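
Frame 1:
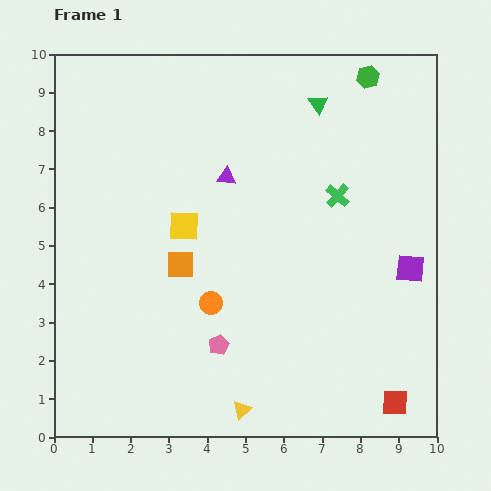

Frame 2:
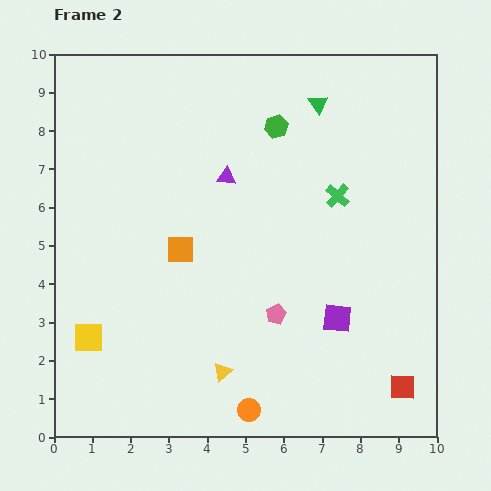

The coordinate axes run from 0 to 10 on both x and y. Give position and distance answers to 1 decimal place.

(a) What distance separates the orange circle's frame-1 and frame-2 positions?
3.0

The orange circle moved from (4.1, 3.5) to (5.1, 0.7), a distance of √(1.0² + 2.8²) ≈ 3.0.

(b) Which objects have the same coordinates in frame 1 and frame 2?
the green triangle, the purple triangle, the green cross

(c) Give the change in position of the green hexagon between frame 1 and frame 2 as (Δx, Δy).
(-2.4, -1.3)

The green hexagon was at (8.2, 9.4) in frame 1 and (5.8, 8.1) in frame 2.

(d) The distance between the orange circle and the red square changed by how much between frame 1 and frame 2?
-1.5

Distance in frame 1: 5.5. Distance in frame 2: 4.0.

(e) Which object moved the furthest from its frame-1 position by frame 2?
the yellow square

(moved 3.8; next 3.0)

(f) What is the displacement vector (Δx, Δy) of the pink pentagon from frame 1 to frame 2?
(1.5, 0.8)

The pink pentagon was at (4.3, 2.4) in frame 1 and (5.8, 3.2) in frame 2.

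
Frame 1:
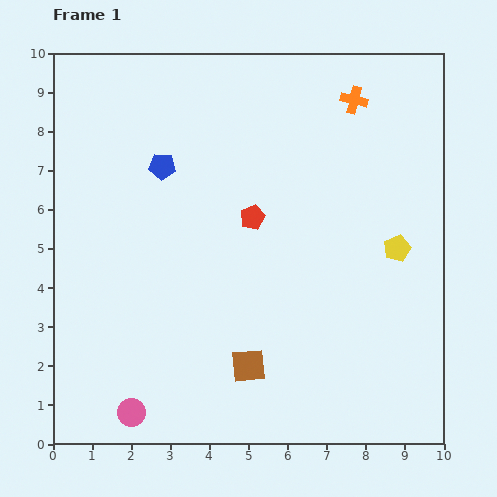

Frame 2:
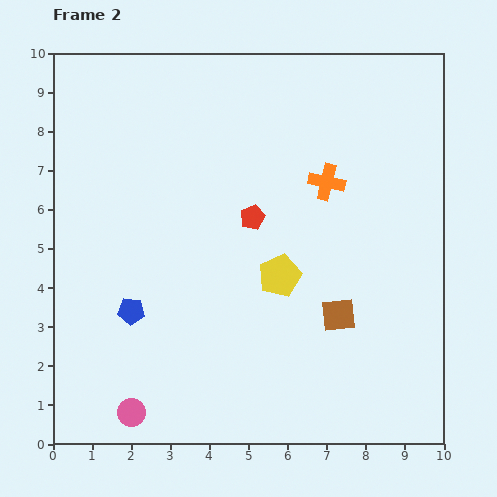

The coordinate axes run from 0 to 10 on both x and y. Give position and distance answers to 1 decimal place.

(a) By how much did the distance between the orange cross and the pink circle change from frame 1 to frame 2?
-2.1

Distance in frame 1: 9.8. Distance in frame 2: 7.7.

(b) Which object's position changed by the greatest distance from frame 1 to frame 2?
the blue pentagon

(moved 3.8; next 3.1)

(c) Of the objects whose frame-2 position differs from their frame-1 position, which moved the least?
the orange cross

(moved 2.2)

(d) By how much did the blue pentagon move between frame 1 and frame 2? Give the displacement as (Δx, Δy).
(-0.8, -3.7)

The blue pentagon was at (2.8, 7.1) in frame 1 and (2.0, 3.4) in frame 2.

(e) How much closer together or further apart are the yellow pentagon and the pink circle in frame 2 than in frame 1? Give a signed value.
-2.8

Distance in frame 1: 8.0. Distance in frame 2: 5.2.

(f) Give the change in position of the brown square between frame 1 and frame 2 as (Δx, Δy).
(2.3, 1.3)

The brown square was at (5.0, 2.0) in frame 1 and (7.3, 3.3) in frame 2.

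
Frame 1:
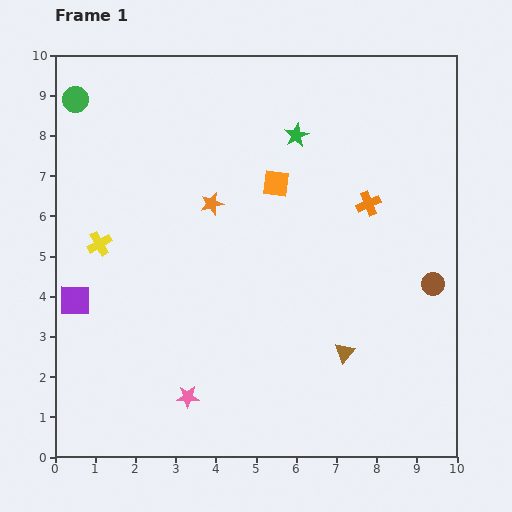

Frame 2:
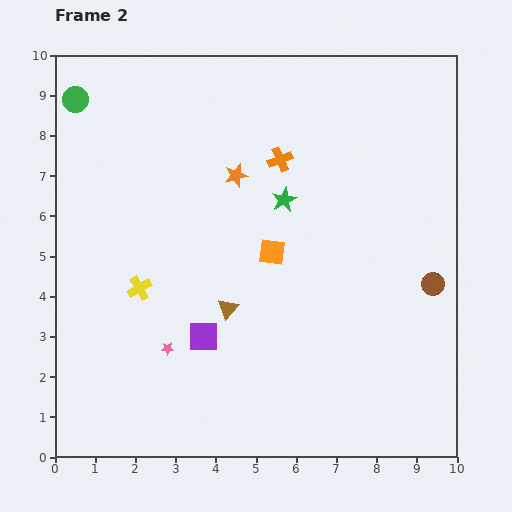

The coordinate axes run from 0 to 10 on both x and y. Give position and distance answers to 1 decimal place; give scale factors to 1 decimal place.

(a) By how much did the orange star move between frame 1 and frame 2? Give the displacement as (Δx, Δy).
(0.6, 0.7)

The orange star was at (3.9, 6.3) in frame 1 and (4.5, 7.0) in frame 2.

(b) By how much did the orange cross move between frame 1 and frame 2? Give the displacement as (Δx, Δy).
(-2.2, 1.1)

The orange cross was at (7.8, 6.3) in frame 1 and (5.6, 7.4) in frame 2.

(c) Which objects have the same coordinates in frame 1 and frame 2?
the brown circle, the green circle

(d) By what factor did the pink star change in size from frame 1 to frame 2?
0.6×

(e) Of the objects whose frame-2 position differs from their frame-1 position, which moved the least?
the orange star

(moved 0.9)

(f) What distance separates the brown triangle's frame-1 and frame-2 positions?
3.1

The brown triangle moved from (7.2, 2.6) to (4.3, 3.7), a distance of √(2.9² + 1.1²) ≈ 3.1.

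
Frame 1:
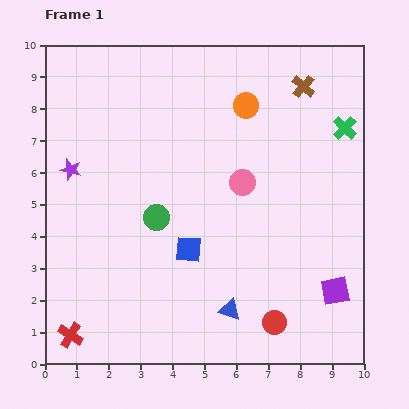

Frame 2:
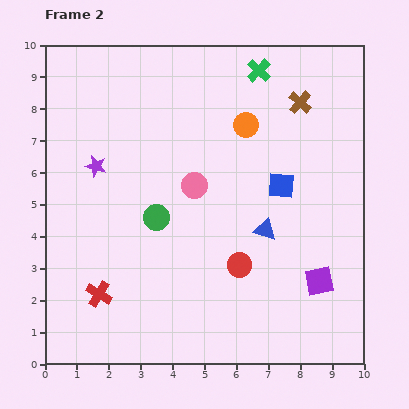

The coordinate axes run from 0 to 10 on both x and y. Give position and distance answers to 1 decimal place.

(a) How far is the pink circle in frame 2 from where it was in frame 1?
1.5

The pink circle moved from (6.2, 5.7) to (4.7, 5.6), a distance of √(1.5² + 0.1²) ≈ 1.5.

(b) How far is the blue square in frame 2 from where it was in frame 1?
3.5

The blue square moved from (4.5, 3.6) to (7.4, 5.6), a distance of √(2.9² + 2.0²) ≈ 3.5.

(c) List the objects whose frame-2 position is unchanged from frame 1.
the green circle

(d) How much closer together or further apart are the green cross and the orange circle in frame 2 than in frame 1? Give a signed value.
-1.5

Distance in frame 1: 3.2. Distance in frame 2: 1.7.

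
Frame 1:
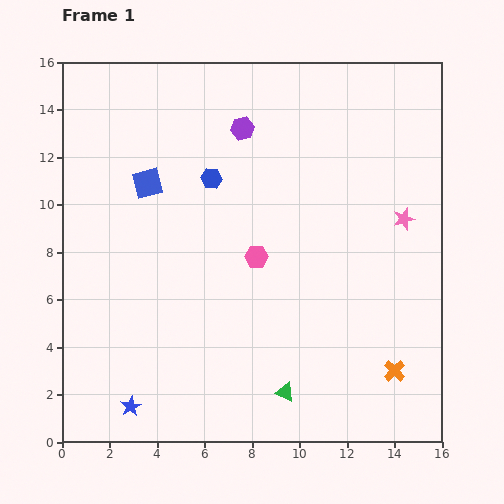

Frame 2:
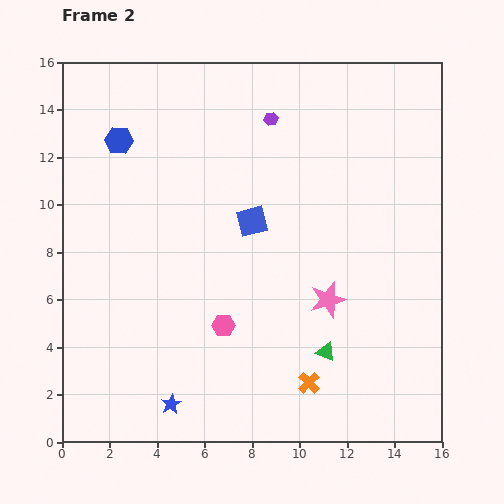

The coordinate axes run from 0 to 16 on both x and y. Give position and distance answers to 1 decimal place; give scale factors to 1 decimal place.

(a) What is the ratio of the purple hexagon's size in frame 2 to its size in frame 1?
0.6×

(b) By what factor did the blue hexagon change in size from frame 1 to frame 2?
1.3×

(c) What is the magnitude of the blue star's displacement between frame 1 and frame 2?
1.7

The blue star moved from (2.9, 1.5) to (4.6, 1.6), a distance of √(1.7² + 0.1²) ≈ 1.7.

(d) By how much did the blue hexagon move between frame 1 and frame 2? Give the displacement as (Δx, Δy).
(-3.9, 1.6)

The blue hexagon was at (6.3, 11.1) in frame 1 and (2.4, 12.7) in frame 2.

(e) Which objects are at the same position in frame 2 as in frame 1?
none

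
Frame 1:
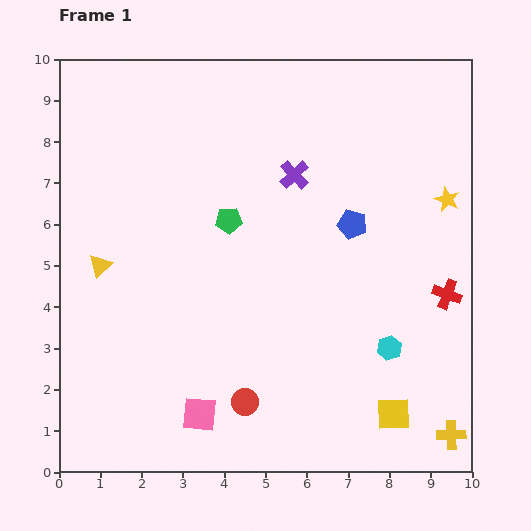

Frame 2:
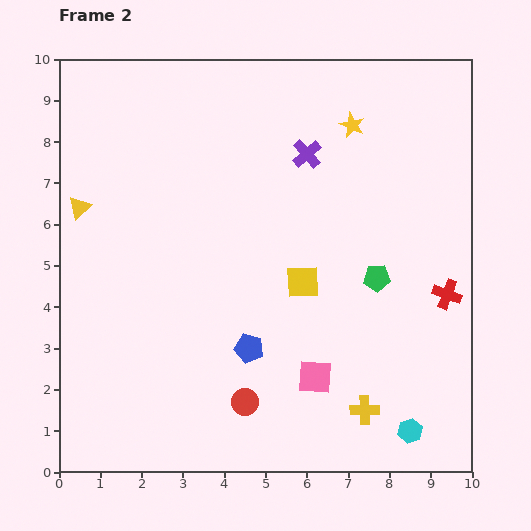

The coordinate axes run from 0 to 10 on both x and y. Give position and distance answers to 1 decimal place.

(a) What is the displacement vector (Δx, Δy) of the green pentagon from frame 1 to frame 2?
(3.6, -1.4)

The green pentagon was at (4.1, 6.1) in frame 1 and (7.7, 4.7) in frame 2.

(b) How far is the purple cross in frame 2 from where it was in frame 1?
0.6

The purple cross moved from (5.7, 7.2) to (6.0, 7.7), a distance of √(0.3² + 0.5²) ≈ 0.6.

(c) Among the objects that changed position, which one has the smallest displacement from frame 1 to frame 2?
the purple cross

(moved 0.6)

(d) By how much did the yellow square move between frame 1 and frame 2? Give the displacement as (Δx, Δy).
(-2.2, 3.2)

The yellow square was at (8.1, 1.4) in frame 1 and (5.9, 4.6) in frame 2.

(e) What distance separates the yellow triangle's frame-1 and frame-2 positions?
1.5

The yellow triangle moved from (1.0, 5.0) to (0.5, 6.4), a distance of √(0.5² + 1.4²) ≈ 1.5.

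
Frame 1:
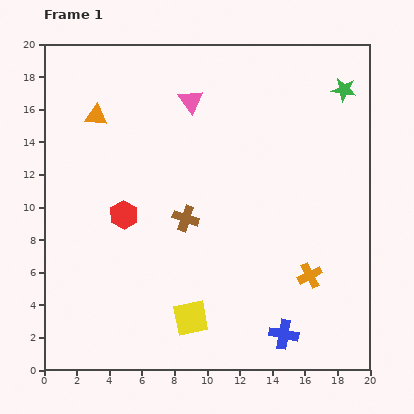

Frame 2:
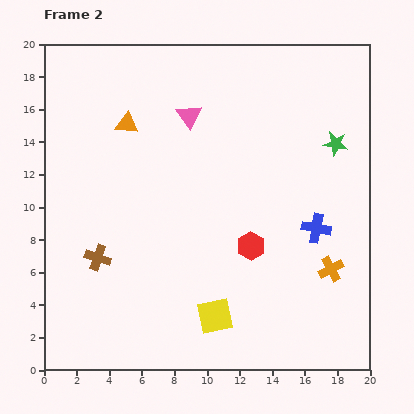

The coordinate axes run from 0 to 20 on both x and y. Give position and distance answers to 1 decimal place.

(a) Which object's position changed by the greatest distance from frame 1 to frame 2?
the red hexagon

(moved 8.0; next 6.8)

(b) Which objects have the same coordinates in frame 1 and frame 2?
none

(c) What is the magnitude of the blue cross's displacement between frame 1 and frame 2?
6.8

The blue cross moved from (14.7, 2.2) to (16.7, 8.7), a distance of √(2.0² + 6.5²) ≈ 6.8.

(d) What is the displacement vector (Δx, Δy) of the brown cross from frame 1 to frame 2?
(-5.4, -2.4)

The brown cross was at (8.7, 9.3) in frame 1 and (3.3, 6.9) in frame 2.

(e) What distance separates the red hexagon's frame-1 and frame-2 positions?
8.0

The red hexagon moved from (4.9, 9.5) to (12.7, 7.6), a distance of √(7.8² + 1.9²) ≈ 8.0.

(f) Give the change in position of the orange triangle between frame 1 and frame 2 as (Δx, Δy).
(1.9, -0.5)

The orange triangle was at (3.2, 15.6) in frame 1 and (5.1, 15.1) in frame 2.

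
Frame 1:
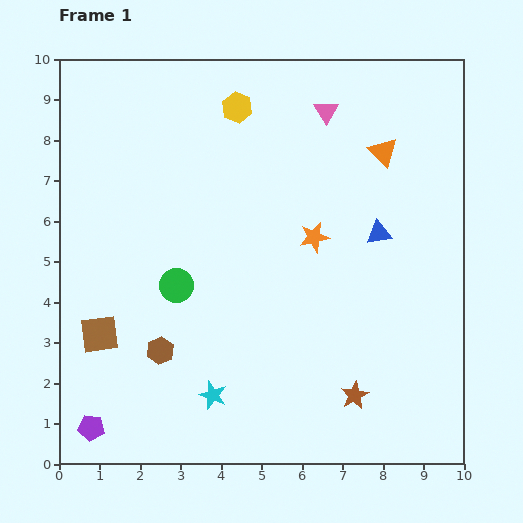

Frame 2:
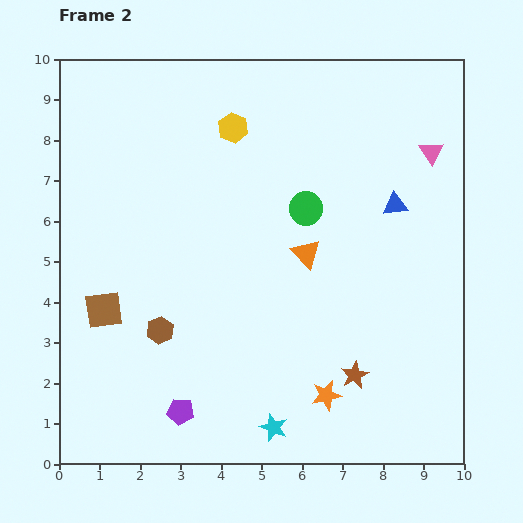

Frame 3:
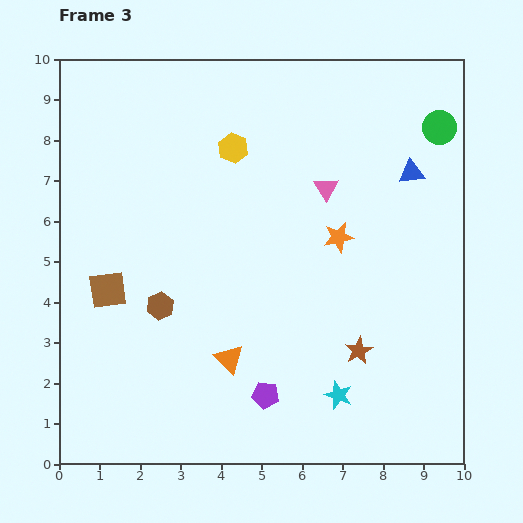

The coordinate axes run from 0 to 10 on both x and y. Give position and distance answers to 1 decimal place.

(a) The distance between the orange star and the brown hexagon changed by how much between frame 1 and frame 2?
-0.3

Distance in frame 1: 4.7. Distance in frame 2: 4.4.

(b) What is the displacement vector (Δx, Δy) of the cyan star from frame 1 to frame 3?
(3.1, 0.0)

The cyan star was at (3.8, 1.7) in frame 1 and (6.9, 1.7) in frame 3.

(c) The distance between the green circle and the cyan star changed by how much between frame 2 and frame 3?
+1.6

Distance in frame 2: 5.5. Distance in frame 3: 7.1.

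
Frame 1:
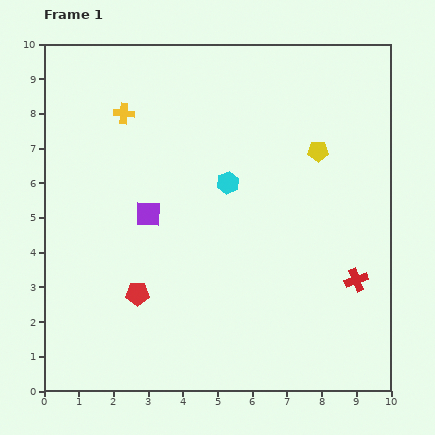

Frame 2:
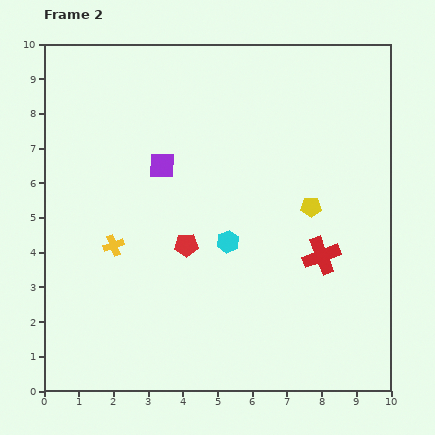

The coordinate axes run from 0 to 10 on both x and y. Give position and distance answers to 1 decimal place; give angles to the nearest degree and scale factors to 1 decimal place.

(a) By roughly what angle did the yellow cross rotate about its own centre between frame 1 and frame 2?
25° counter-clockwise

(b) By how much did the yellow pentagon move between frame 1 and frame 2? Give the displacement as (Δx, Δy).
(-0.2, -1.6)

The yellow pentagon was at (7.9, 6.9) in frame 1 and (7.7, 5.3) in frame 2.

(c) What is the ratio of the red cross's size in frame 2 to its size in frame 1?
1.6×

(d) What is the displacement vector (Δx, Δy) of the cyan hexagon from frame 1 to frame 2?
(0.0, -1.7)

The cyan hexagon was at (5.3, 6.0) in frame 1 and (5.3, 4.3) in frame 2.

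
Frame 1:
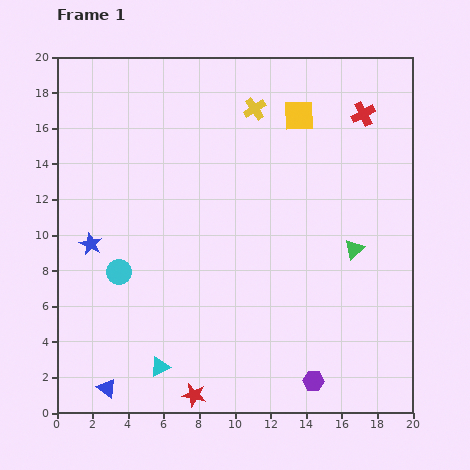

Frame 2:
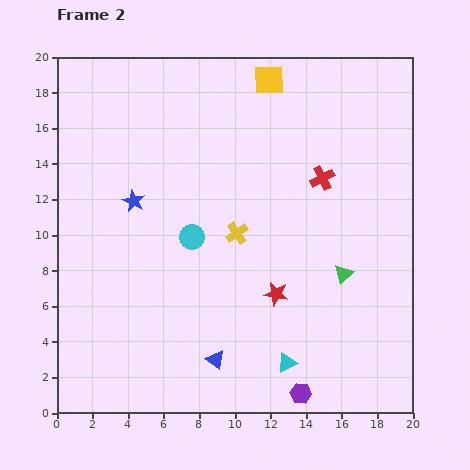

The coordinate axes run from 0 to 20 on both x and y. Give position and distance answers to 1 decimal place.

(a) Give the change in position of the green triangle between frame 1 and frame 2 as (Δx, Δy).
(-0.6, -1.4)

The green triangle was at (16.7, 9.2) in frame 1 and (16.1, 7.8) in frame 2.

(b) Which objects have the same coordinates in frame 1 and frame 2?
none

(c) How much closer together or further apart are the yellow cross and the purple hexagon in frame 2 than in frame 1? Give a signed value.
-6.0

Distance in frame 1: 15.7. Distance in frame 2: 9.7.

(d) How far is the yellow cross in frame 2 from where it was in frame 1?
7.1

The yellow cross moved from (11.1, 17.1) to (10.1, 10.1), a distance of √(1.0² + 7.0²) ≈ 7.1.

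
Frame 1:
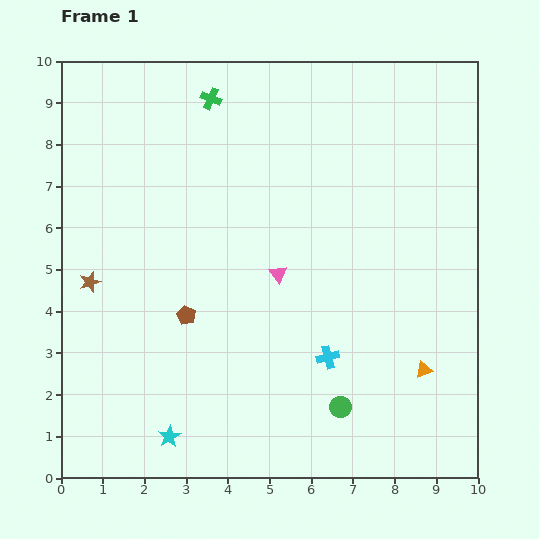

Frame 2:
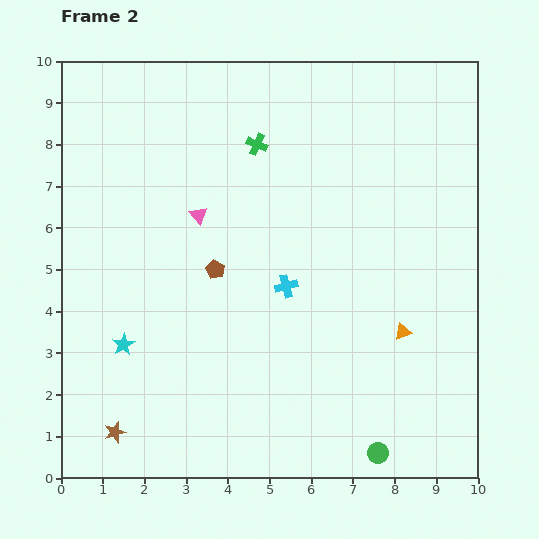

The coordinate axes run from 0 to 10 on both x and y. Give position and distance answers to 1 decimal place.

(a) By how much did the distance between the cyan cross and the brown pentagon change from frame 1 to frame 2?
-1.8

Distance in frame 1: 3.5. Distance in frame 2: 1.7.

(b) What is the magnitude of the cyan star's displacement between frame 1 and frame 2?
2.5

The cyan star moved from (2.6, 1.0) to (1.5, 3.2), a distance of √(1.1² + 2.2²) ≈ 2.5.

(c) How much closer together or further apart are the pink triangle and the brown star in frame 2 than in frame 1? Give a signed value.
+1.1

Distance in frame 1: 4.5. Distance in frame 2: 5.6.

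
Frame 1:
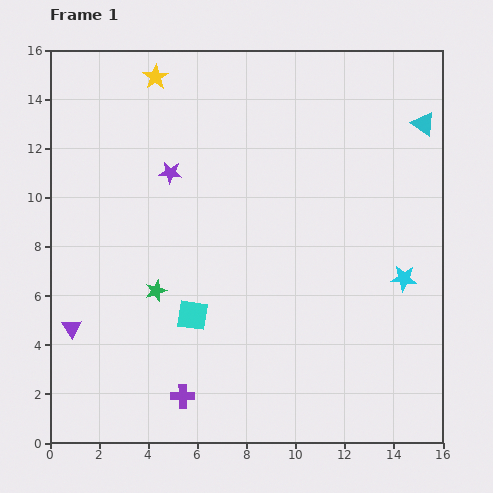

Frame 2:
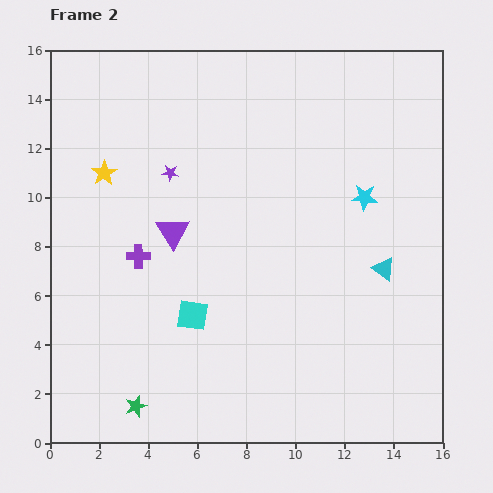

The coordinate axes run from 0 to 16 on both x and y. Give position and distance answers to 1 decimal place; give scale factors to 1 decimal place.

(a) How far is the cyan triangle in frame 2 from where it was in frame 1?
6.1

The cyan triangle moved from (15.2, 13.0) to (13.6, 7.1), a distance of √(1.6² + 5.9²) ≈ 6.1.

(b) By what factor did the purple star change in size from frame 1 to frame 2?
0.7×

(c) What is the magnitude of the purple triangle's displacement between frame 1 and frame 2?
5.7

The purple triangle moved from (0.9, 4.7) to (5.0, 8.6), a distance of √(4.1² + 3.9²) ≈ 5.7.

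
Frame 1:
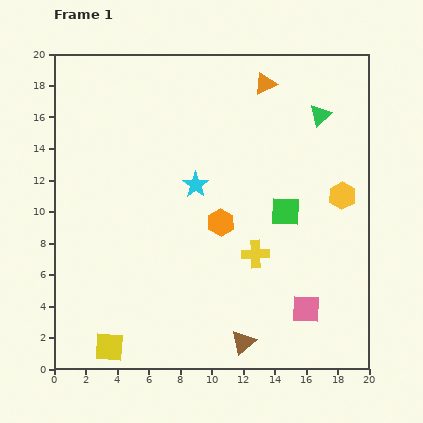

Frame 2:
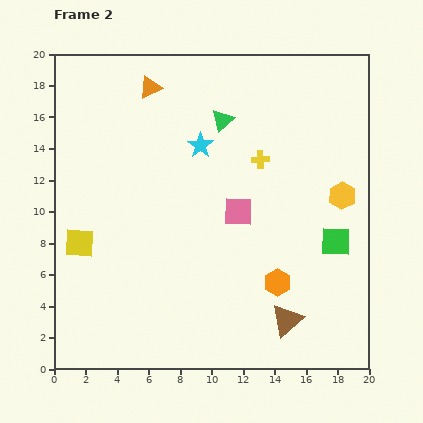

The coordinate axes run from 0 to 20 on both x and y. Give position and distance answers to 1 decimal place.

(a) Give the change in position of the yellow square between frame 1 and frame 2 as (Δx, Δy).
(-1.9, 6.6)

The yellow square was at (3.5, 1.4) in frame 1 and (1.6, 8.0) in frame 2.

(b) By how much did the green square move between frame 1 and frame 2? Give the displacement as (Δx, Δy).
(3.2, -1.9)

The green square was at (14.7, 10.0) in frame 1 and (17.9, 8.1) in frame 2.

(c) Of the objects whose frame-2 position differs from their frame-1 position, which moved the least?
the cyan star

(moved 2.5)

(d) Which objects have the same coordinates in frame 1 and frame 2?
the yellow hexagon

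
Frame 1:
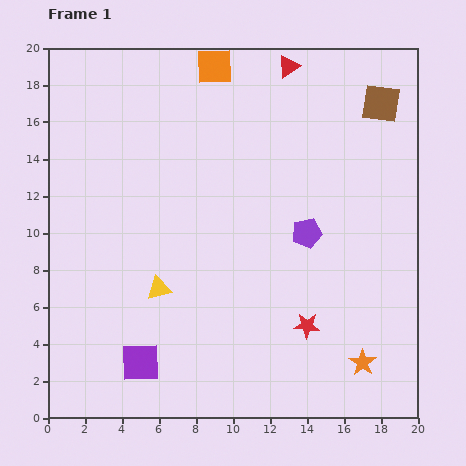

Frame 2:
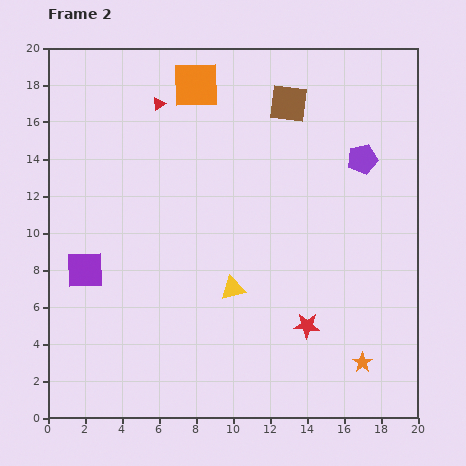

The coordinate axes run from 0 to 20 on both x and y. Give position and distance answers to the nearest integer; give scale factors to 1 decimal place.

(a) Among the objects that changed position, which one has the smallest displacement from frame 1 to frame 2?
the orange square

(moved 1)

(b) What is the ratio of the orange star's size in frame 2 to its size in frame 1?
0.8×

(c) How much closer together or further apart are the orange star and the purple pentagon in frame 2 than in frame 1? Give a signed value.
+3

Distance in frame 1: 8. Distance in frame 2: 11.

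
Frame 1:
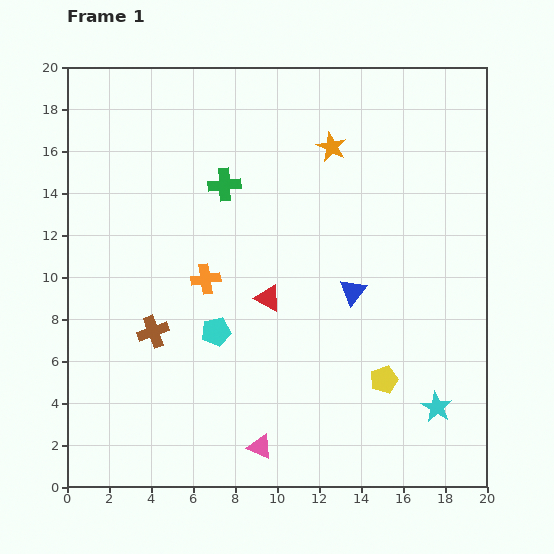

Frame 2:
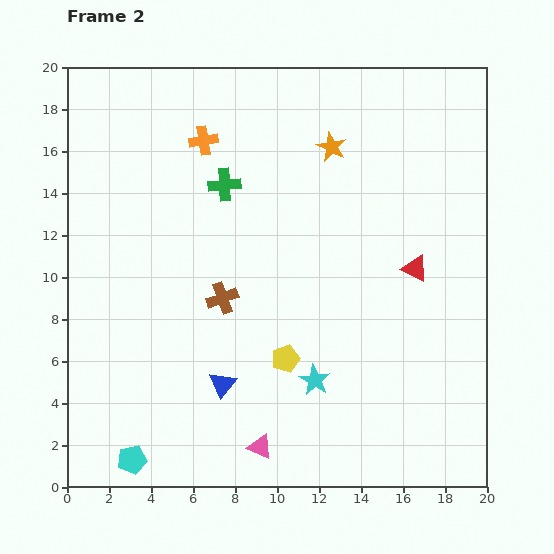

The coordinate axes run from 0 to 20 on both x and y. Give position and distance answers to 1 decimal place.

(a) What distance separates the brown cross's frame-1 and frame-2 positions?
3.7

The brown cross moved from (4.1, 7.4) to (7.4, 9.0), a distance of √(3.3² + 1.6²) ≈ 3.7.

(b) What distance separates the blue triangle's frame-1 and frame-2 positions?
7.6

The blue triangle moved from (13.6, 9.3) to (7.4, 4.9), a distance of √(6.2² + 4.4²) ≈ 7.6.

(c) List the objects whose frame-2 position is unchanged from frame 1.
the orange star, the pink triangle, the green cross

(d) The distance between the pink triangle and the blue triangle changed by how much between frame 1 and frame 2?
-5.1

Distance in frame 1: 8.6. Distance in frame 2: 3.5.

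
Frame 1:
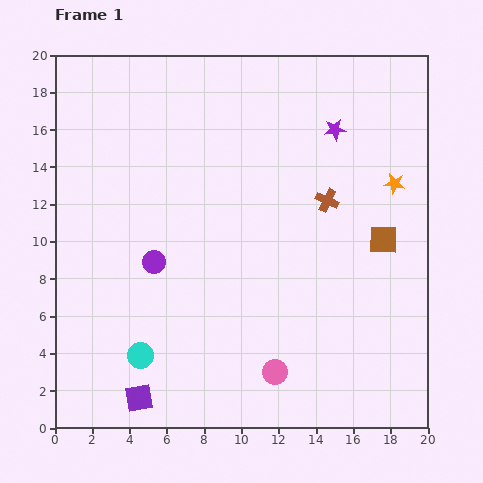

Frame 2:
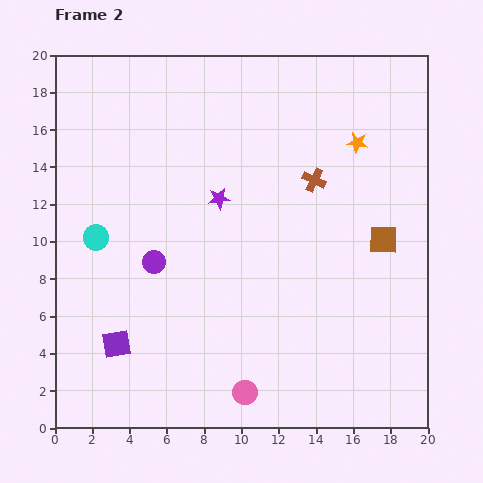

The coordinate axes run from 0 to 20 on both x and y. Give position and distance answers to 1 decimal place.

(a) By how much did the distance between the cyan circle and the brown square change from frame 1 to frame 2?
+1.0

Distance in frame 1: 14.4. Distance in frame 2: 15.4.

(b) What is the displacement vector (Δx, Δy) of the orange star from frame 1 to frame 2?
(-2.0, 2.2)

The orange star was at (18.2, 13.1) in frame 1 and (16.2, 15.3) in frame 2.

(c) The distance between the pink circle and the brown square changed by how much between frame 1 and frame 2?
+1.8

Distance in frame 1: 9.2. Distance in frame 2: 11.0.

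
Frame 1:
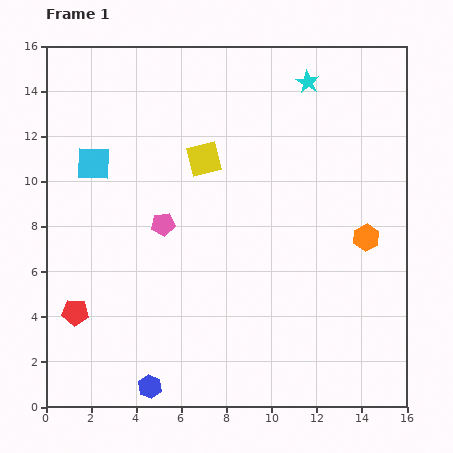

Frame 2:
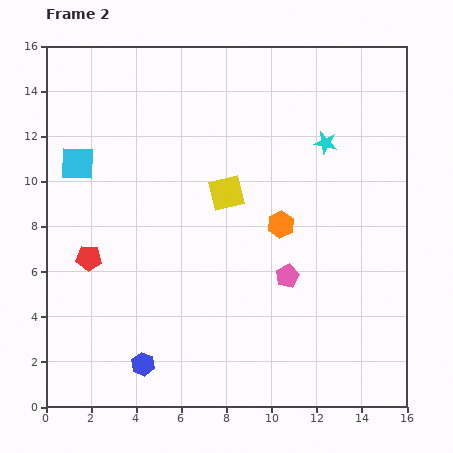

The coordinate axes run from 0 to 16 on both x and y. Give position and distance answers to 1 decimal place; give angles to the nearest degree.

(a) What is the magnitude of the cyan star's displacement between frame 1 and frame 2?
2.8

The cyan star moved from (11.6, 14.4) to (12.4, 11.7), a distance of √(0.8² + 2.7²) ≈ 2.8.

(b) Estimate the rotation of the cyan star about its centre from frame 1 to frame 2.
16° counter-clockwise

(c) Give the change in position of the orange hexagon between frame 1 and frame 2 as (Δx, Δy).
(-3.8, 0.6)

The orange hexagon was at (14.2, 7.5) in frame 1 and (10.4, 8.1) in frame 2.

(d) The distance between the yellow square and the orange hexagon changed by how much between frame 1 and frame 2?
-5.2

Distance in frame 1: 8.0. Distance in frame 2: 2.8.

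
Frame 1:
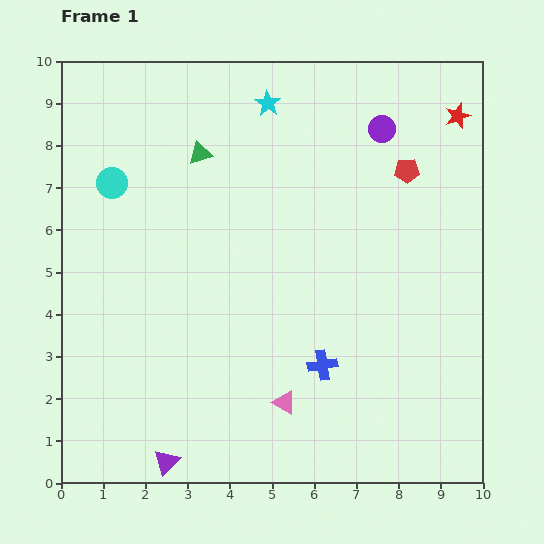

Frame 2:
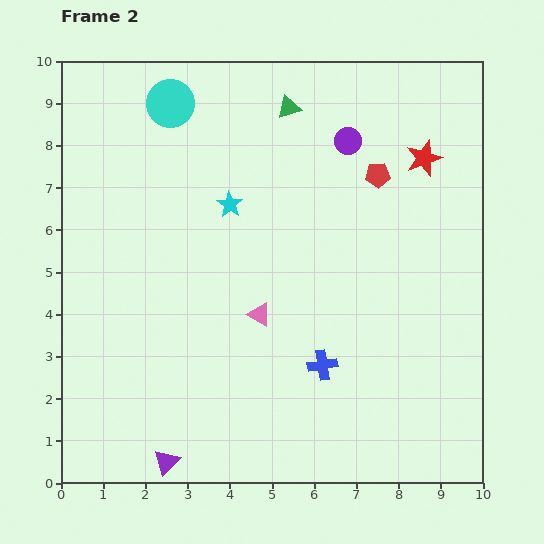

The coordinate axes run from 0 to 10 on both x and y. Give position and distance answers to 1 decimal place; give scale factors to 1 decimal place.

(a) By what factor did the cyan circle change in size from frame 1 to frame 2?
1.6×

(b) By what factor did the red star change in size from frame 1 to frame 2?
1.4×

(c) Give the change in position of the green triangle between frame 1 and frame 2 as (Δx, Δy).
(2.1, 1.1)

The green triangle was at (3.3, 7.8) in frame 1 and (5.4, 8.9) in frame 2.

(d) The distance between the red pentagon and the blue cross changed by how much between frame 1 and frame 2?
-0.3

Distance in frame 1: 5.0. Distance in frame 2: 4.7.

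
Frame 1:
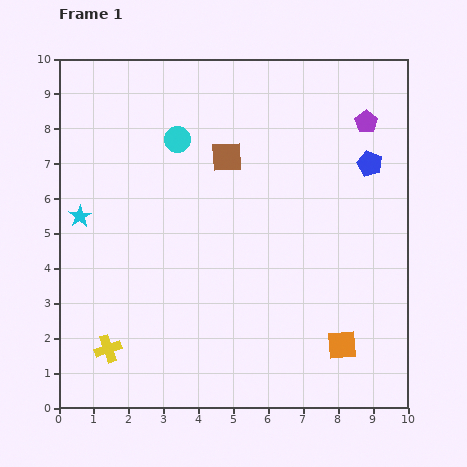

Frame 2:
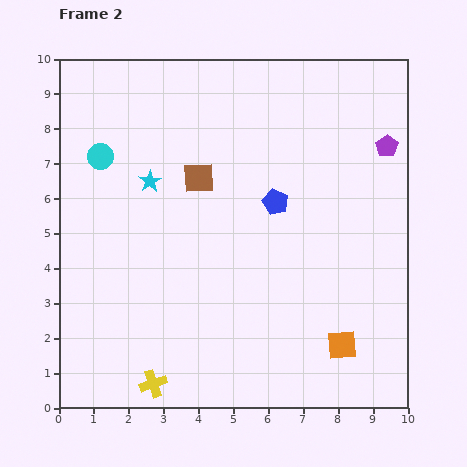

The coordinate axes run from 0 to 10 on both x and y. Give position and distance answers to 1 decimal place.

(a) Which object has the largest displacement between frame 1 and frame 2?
the blue pentagon

(moved 2.9; next 2.3)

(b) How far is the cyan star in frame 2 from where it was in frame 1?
2.2

The cyan star moved from (0.6, 5.5) to (2.6, 6.5), a distance of √(2.0² + 1.0²) ≈ 2.2.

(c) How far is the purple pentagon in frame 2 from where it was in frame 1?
0.9

The purple pentagon moved from (8.8, 8.2) to (9.4, 7.5), a distance of √(0.6² + 0.7²) ≈ 0.9.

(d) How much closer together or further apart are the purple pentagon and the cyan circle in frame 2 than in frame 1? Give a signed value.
+2.8

Distance in frame 1: 5.4. Distance in frame 2: 8.2.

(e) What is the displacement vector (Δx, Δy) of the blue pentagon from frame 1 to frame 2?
(-2.7, -1.1)

The blue pentagon was at (8.9, 7.0) in frame 1 and (6.2, 5.9) in frame 2.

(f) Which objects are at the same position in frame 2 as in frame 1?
the orange square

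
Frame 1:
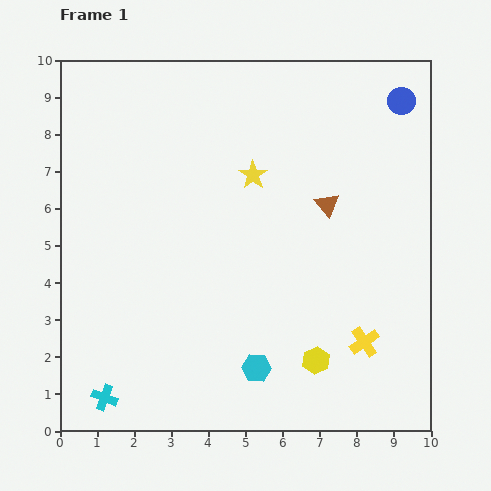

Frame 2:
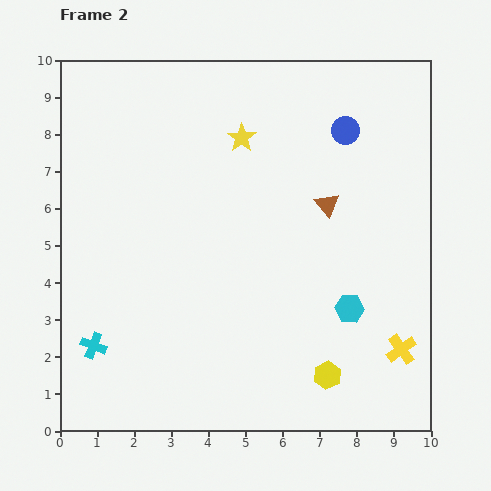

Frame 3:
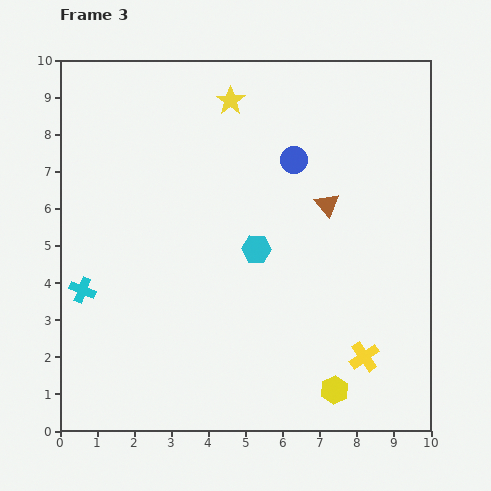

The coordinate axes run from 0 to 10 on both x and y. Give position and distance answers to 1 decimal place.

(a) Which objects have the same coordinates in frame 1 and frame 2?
the brown triangle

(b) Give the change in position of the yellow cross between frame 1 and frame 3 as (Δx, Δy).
(0.0, -0.4)

The yellow cross was at (8.2, 2.4) in frame 1 and (8.2, 2.0) in frame 3.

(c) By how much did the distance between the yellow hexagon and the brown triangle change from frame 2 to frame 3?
+0.4

Distance in frame 2: 4.6. Distance in frame 3: 5.0.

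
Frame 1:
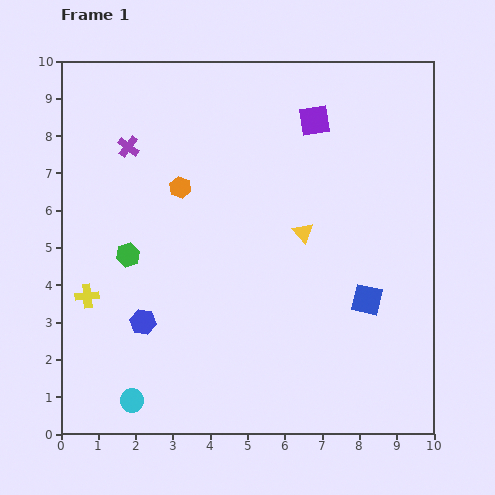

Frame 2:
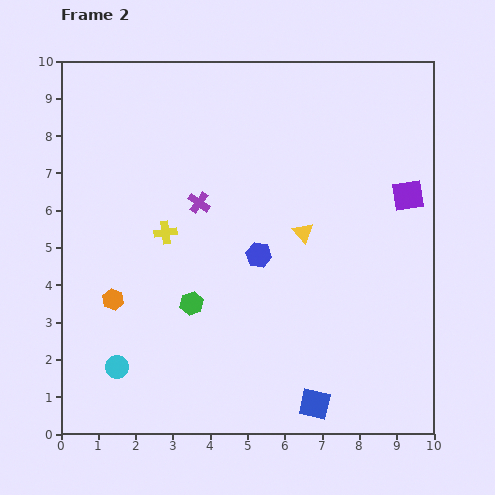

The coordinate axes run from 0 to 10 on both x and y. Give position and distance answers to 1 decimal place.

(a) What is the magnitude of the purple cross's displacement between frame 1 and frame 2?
2.4

The purple cross moved from (1.8, 7.7) to (3.7, 6.2), a distance of √(1.9² + 1.5²) ≈ 2.4.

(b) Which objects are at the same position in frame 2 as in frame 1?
the yellow triangle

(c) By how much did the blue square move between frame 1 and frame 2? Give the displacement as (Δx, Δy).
(-1.4, -2.8)

The blue square was at (8.2, 3.6) in frame 1 and (6.8, 0.8) in frame 2.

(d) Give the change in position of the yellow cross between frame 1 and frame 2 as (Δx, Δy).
(2.1, 1.7)

The yellow cross was at (0.7, 3.7) in frame 1 and (2.8, 5.4) in frame 2.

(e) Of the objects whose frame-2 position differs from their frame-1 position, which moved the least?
the cyan circle

(moved 1.0)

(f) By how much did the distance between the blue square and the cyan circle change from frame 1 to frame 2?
-1.5

Distance in frame 1: 6.9. Distance in frame 2: 5.4.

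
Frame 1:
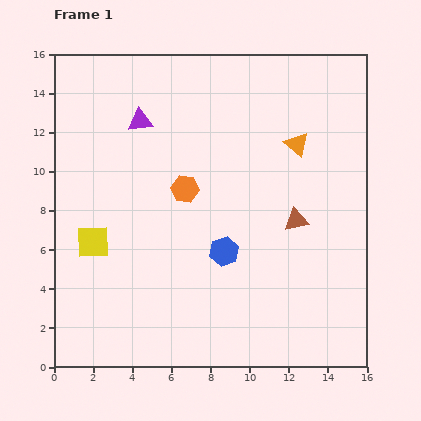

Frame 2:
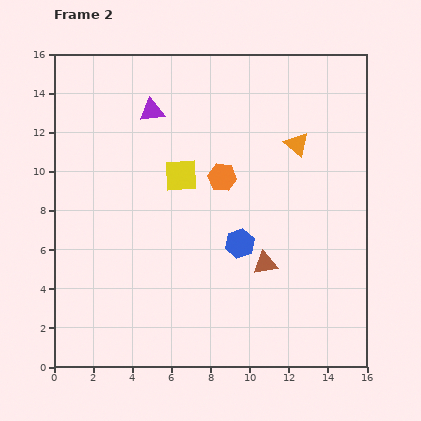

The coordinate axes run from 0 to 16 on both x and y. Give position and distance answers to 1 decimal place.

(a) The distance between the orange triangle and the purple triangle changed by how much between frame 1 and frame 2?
-0.5

Distance in frame 1: 8.1. Distance in frame 2: 7.6.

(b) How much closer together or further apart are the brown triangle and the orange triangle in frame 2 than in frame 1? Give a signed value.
+2.4

Distance in frame 1: 3.9. Distance in frame 2: 6.3.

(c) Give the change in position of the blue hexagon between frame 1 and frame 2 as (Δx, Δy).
(0.8, 0.4)

The blue hexagon was at (8.7, 5.9) in frame 1 and (9.5, 6.3) in frame 2.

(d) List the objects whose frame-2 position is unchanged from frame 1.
the orange triangle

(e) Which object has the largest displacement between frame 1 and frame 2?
the yellow square

(moved 5.6; next 2.7)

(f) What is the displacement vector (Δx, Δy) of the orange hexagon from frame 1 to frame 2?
(1.9, 0.6)

The orange hexagon was at (6.7, 9.1) in frame 1 and (8.6, 9.7) in frame 2.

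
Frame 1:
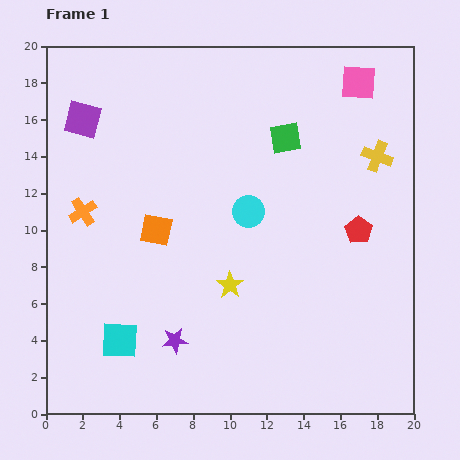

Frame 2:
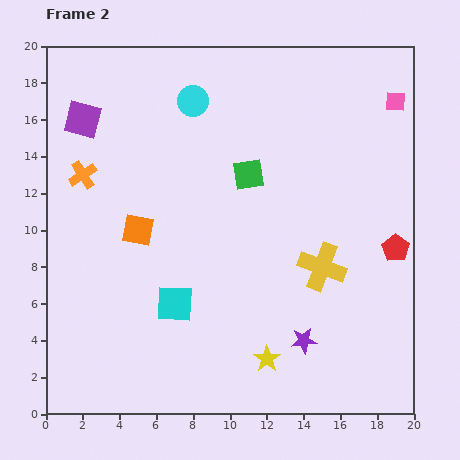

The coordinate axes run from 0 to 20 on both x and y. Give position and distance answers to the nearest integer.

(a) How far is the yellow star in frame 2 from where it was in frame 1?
4

The yellow star moved from (10, 7) to (12, 3), a distance of √(2² + 4²) ≈ 4.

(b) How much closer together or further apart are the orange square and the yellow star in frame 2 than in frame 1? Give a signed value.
+5

Distance in frame 1: 5. Distance in frame 2: 10.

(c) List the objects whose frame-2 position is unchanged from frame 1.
the purple square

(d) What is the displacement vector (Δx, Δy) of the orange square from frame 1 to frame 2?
(-1, 0)

The orange square was at (6, 10) in frame 1 and (5, 10) in frame 2.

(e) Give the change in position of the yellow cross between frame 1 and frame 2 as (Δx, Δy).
(-3, -6)

The yellow cross was at (18, 14) in frame 1 and (15, 8) in frame 2.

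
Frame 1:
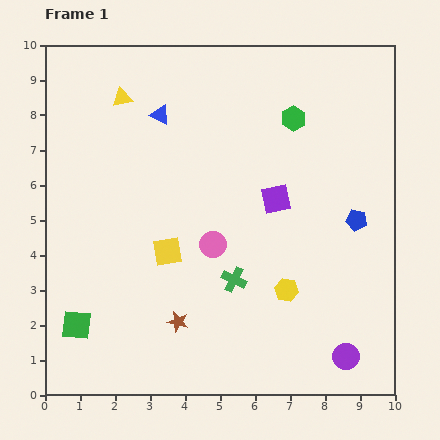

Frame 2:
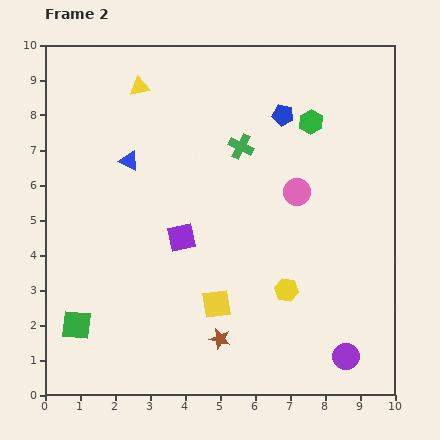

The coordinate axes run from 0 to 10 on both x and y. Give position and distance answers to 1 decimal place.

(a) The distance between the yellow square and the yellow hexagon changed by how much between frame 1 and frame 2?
-1.6

Distance in frame 1: 3.6. Distance in frame 2: 2.0.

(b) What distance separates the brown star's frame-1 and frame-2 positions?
1.3

The brown star moved from (3.8, 2.1) to (5.0, 1.6), a distance of √(1.2² + 0.5²) ≈ 1.3.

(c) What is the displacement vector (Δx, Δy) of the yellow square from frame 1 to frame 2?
(1.4, -1.5)

The yellow square was at (3.5, 4.1) in frame 1 and (4.9, 2.6) in frame 2.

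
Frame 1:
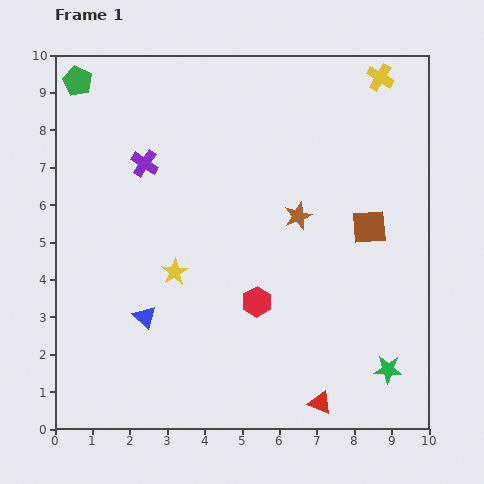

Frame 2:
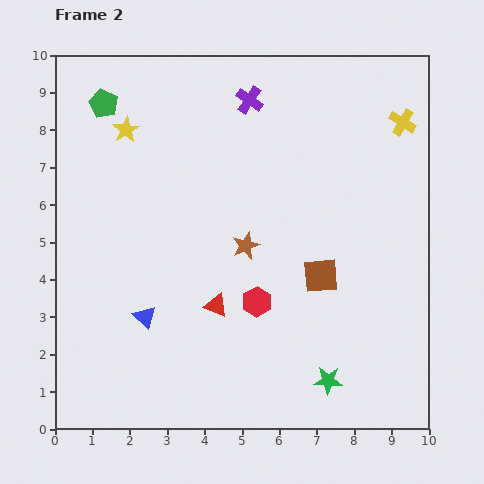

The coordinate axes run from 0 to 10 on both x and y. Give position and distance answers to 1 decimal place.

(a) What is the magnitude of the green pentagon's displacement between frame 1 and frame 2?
0.9

The green pentagon moved from (0.6, 9.3) to (1.3, 8.7), a distance of √(0.7² + 0.6²) ≈ 0.9.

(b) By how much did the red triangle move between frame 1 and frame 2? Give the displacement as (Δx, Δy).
(-2.8, 2.6)

The red triangle was at (7.1, 0.7) in frame 1 and (4.3, 3.3) in frame 2.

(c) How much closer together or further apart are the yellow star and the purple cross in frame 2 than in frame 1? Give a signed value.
+0.4

Distance in frame 1: 3.0. Distance in frame 2: 3.4.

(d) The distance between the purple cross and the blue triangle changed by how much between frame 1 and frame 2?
+2.3

Distance in frame 1: 4.1. Distance in frame 2: 6.4.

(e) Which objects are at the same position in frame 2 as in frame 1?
the blue triangle, the red hexagon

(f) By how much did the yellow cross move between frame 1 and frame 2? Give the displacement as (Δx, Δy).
(0.6, -1.2)

The yellow cross was at (8.7, 9.4) in frame 1 and (9.3, 8.2) in frame 2.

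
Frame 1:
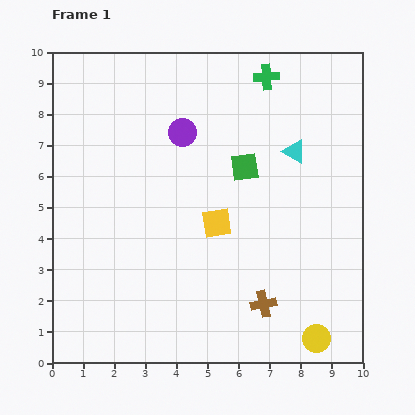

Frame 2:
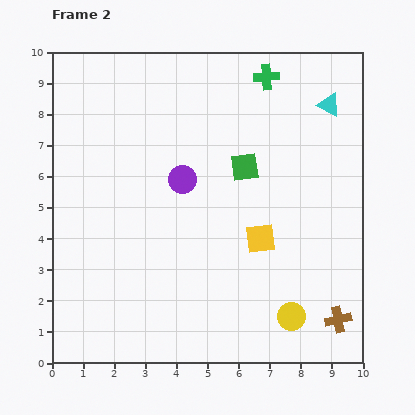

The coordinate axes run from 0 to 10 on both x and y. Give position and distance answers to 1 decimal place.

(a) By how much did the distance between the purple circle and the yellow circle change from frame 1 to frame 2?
-2.3

Distance in frame 1: 7.9. Distance in frame 2: 5.6.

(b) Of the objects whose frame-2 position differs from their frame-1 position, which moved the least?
the yellow circle

(moved 1.1)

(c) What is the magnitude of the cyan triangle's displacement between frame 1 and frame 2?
1.9

The cyan triangle moved from (7.8, 6.8) to (8.9, 8.3), a distance of √(1.1² + 1.5²) ≈ 1.9.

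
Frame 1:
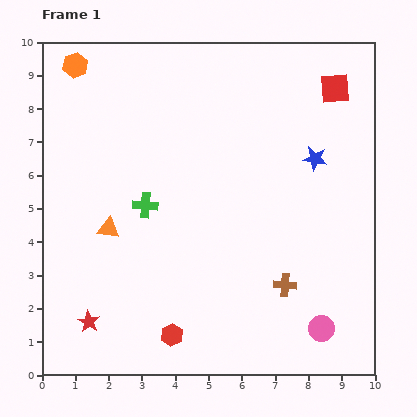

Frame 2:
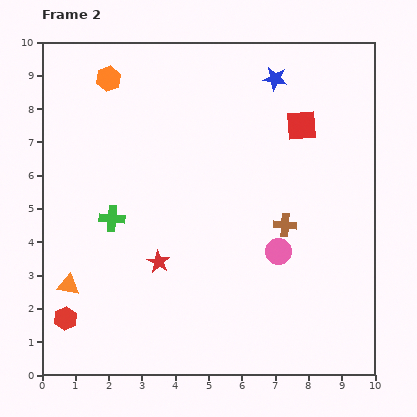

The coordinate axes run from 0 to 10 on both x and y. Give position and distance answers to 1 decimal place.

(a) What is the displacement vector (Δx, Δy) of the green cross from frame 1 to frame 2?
(-1.0, -0.4)

The green cross was at (3.1, 5.1) in frame 1 and (2.1, 4.7) in frame 2.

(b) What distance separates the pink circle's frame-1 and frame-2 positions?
2.6

The pink circle moved from (8.4, 1.4) to (7.1, 3.7), a distance of √(1.3² + 2.3²) ≈ 2.6.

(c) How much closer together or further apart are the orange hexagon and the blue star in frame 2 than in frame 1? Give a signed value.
-2.7

Distance in frame 1: 7.7. Distance in frame 2: 5.0.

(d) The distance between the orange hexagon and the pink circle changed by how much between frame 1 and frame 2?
-3.5

Distance in frame 1: 10.8. Distance in frame 2: 7.3.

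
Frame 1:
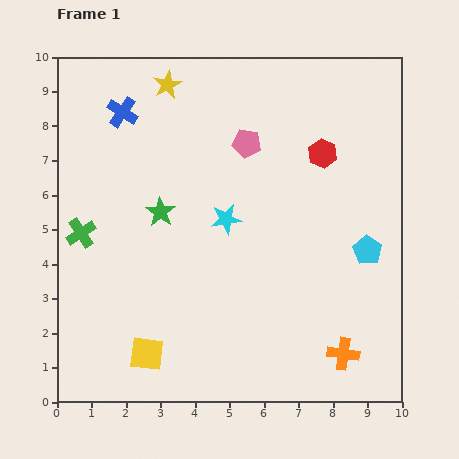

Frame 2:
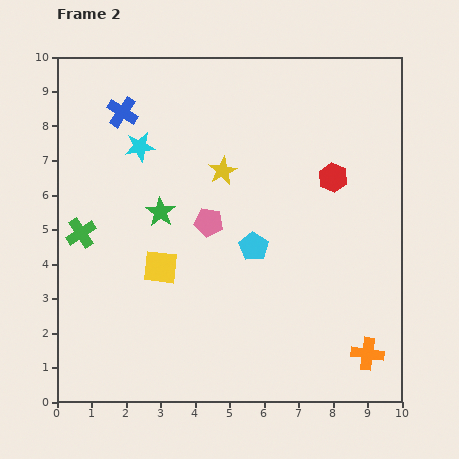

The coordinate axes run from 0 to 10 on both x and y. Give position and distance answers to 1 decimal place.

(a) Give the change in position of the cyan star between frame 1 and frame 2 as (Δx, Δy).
(-2.5, 2.1)

The cyan star was at (4.9, 5.3) in frame 1 and (2.4, 7.4) in frame 2.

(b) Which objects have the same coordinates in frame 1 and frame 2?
the green star, the green cross, the blue cross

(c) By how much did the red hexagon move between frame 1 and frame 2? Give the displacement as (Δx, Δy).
(0.3, -0.7)

The red hexagon was at (7.7, 7.2) in frame 1 and (8.0, 6.5) in frame 2.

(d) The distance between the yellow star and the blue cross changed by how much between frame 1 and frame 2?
+1.9

Distance in frame 1: 1.5. Distance in frame 2: 3.4.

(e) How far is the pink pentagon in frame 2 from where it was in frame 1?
2.5

The pink pentagon moved from (5.5, 7.5) to (4.4, 5.2), a distance of √(1.1² + 2.3²) ≈ 2.5.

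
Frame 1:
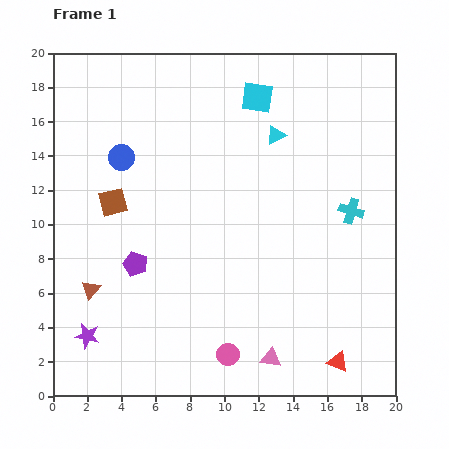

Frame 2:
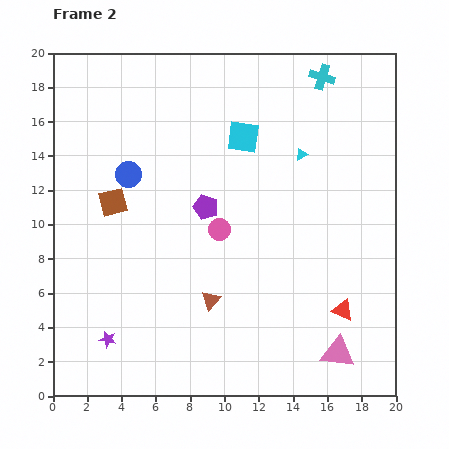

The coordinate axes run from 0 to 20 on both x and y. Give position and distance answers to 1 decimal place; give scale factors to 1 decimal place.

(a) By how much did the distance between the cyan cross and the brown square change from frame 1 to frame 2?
+0.3

Distance in frame 1: 13.9. Distance in frame 2: 14.2.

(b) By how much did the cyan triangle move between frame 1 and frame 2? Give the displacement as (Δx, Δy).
(1.5, -1.1)

The cyan triangle was at (13.0, 15.2) in frame 1 and (14.5, 14.1) in frame 2.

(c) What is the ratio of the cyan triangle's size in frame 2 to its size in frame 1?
0.6×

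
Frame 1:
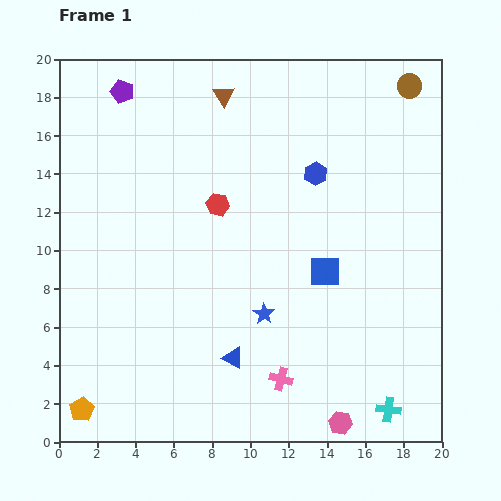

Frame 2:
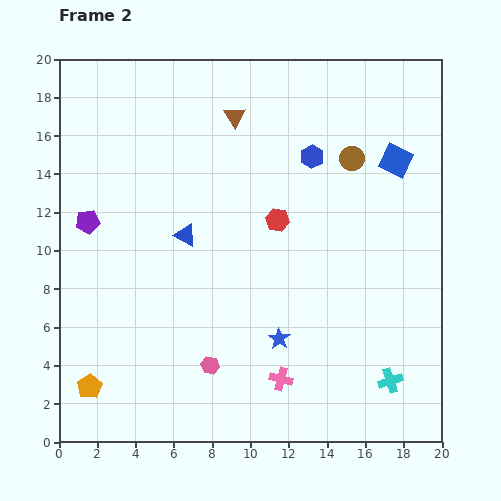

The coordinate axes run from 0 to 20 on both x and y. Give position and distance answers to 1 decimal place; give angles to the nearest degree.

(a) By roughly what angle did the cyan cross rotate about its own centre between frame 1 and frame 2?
26° counter-clockwise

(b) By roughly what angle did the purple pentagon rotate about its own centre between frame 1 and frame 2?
27° counter-clockwise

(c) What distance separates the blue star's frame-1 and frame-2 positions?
1.5

The blue star moved from (10.7, 6.7) to (11.5, 5.4), a distance of √(0.8² + 1.3²) ≈ 1.5.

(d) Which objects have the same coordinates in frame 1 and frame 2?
the pink cross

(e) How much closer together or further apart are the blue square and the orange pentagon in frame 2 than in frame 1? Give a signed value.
+5.3

Distance in frame 1: 14.6. Distance in frame 2: 19.9.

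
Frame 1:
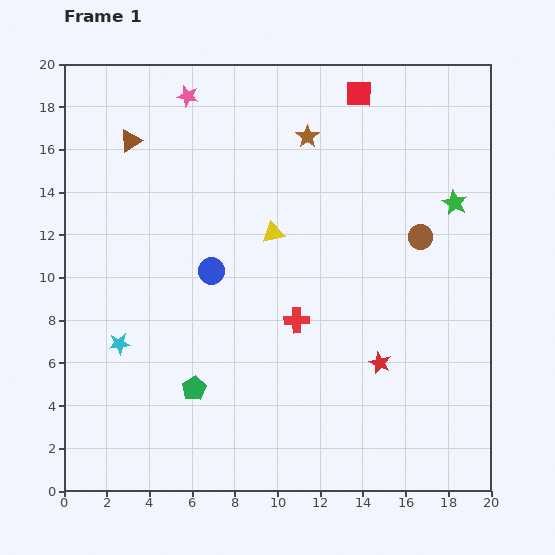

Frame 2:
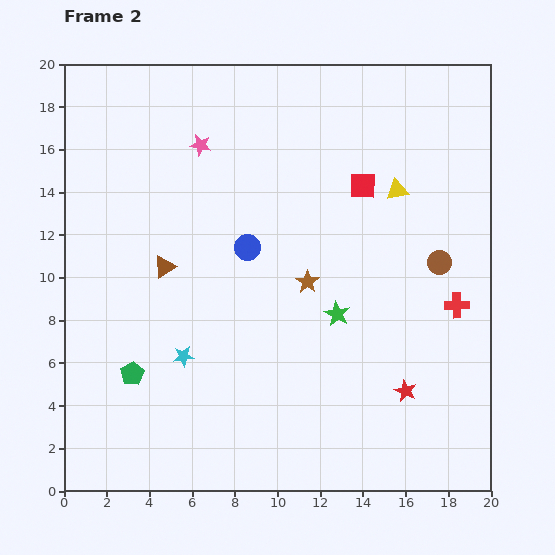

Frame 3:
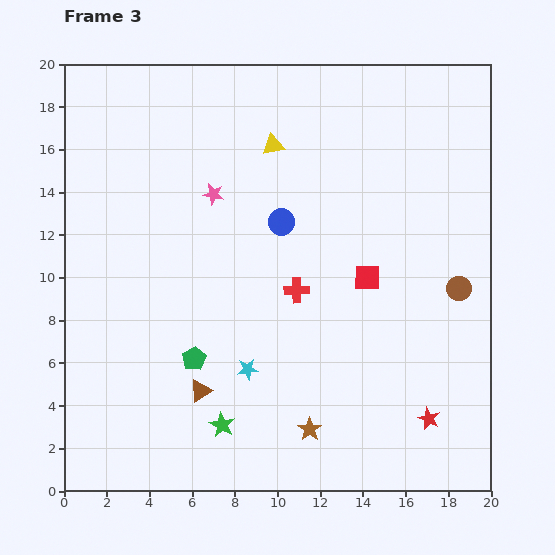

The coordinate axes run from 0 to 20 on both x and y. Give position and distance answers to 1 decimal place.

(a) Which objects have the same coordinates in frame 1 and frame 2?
none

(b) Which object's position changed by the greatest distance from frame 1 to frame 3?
the green star

(moved 15.1; next 13.7)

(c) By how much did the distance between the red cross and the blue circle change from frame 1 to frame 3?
-1.3

Distance in frame 1: 4.6. Distance in frame 3: 3.3.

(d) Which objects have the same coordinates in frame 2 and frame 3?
none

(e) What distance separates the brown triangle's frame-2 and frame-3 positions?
6.0

The brown triangle moved from (4.7, 10.5) to (6.4, 4.7), a distance of √(1.7² + 5.8²) ≈ 6.0.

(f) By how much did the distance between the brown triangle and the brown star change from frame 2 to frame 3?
-1.3

Distance in frame 2: 6.7. Distance in frame 3: 5.4.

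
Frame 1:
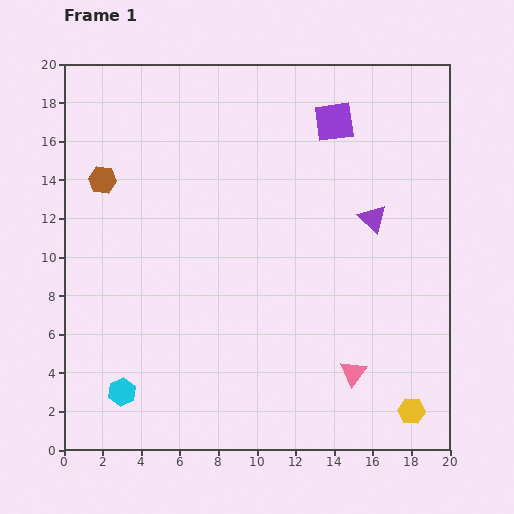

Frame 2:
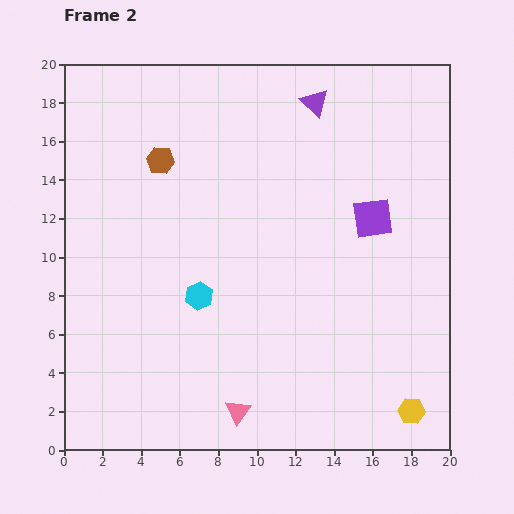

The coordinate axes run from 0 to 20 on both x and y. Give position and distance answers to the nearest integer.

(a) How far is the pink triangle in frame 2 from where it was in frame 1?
6

The pink triangle moved from (15, 4) to (9, 2), a distance of √(6² + 2²) ≈ 6.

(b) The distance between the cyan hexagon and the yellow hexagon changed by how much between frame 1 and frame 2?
-2

Distance in frame 1: 15. Distance in frame 2: 13.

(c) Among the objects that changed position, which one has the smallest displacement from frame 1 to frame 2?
the brown hexagon

(moved 3)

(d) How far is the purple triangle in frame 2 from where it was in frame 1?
7

The purple triangle moved from (16, 12) to (13, 18), a distance of √(3² + 6²) ≈ 7.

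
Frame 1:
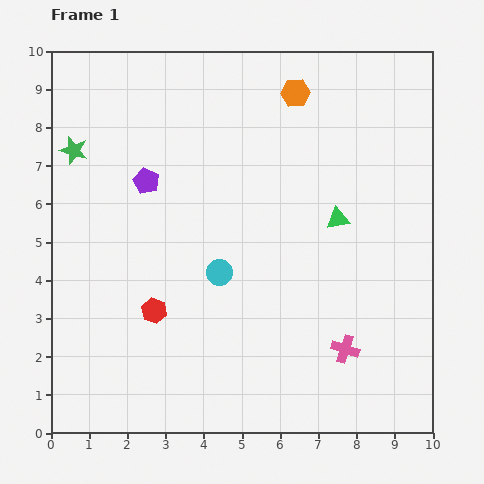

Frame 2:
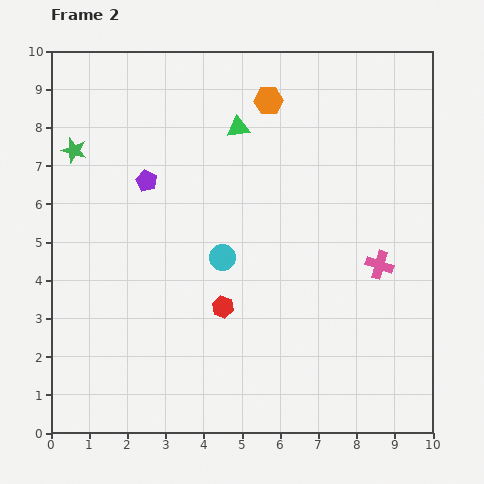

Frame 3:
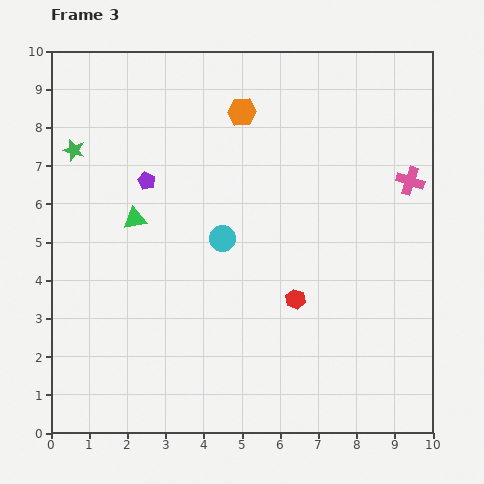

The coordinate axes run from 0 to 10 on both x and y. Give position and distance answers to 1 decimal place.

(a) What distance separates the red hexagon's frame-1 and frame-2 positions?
1.8

The red hexagon moved from (2.7, 3.2) to (4.5, 3.3), a distance of √(1.8² + 0.1²) ≈ 1.8.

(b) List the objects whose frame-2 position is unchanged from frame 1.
the green star, the purple pentagon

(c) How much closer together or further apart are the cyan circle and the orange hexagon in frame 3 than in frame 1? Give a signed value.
-1.8

Distance in frame 1: 5.1. Distance in frame 3: 3.3.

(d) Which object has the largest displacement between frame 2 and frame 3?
the green triangle

(moved 3.6; next 2.3)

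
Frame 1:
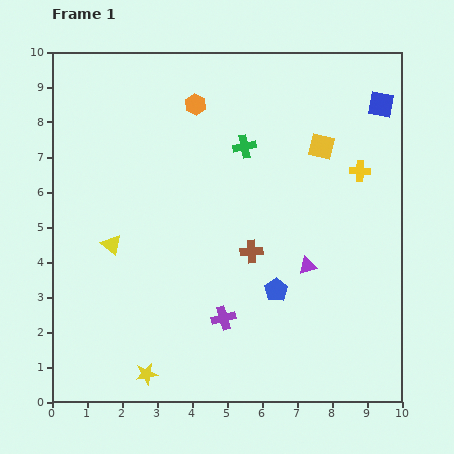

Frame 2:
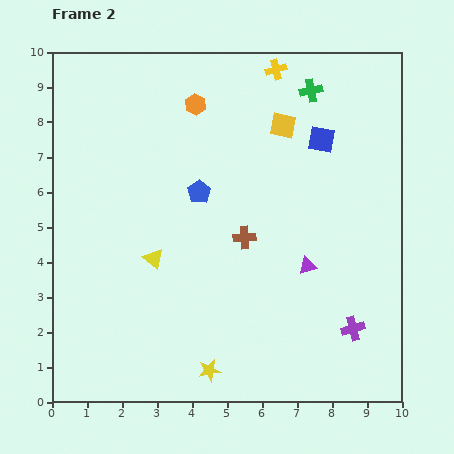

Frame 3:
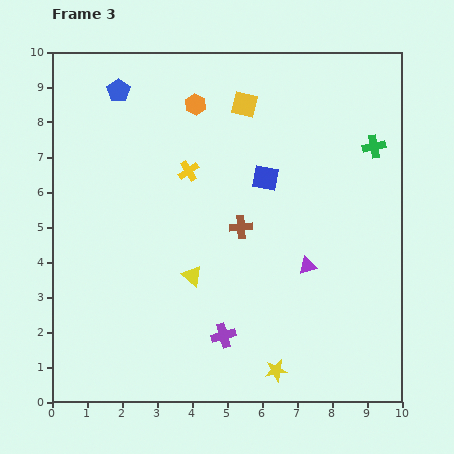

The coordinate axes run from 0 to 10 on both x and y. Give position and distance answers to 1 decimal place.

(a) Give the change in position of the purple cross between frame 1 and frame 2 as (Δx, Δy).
(3.7, -0.3)

The purple cross was at (4.9, 2.4) in frame 1 and (8.6, 2.1) in frame 2.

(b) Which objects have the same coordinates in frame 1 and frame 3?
the purple triangle, the orange hexagon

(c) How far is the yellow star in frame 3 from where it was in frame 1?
3.7

The yellow star moved from (2.7, 0.8) to (6.4, 0.9), a distance of √(3.7² + 0.1²) ≈ 3.7.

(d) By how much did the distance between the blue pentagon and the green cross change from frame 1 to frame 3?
+3.3

Distance in frame 1: 4.2. Distance in frame 3: 7.5.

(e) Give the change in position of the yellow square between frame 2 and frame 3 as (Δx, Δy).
(-1.1, 0.6)

The yellow square was at (6.6, 7.9) in frame 2 and (5.5, 8.5) in frame 3.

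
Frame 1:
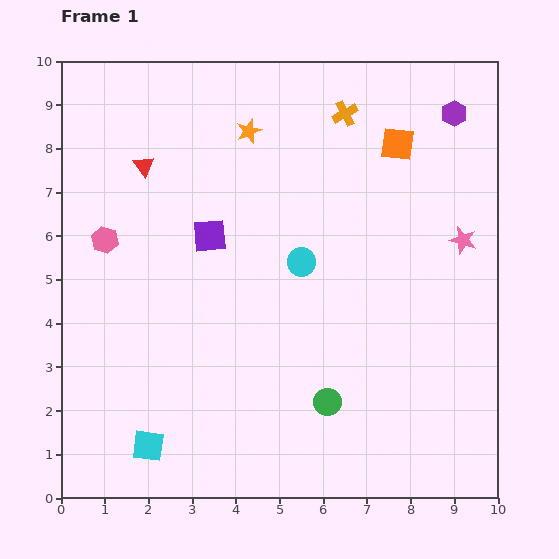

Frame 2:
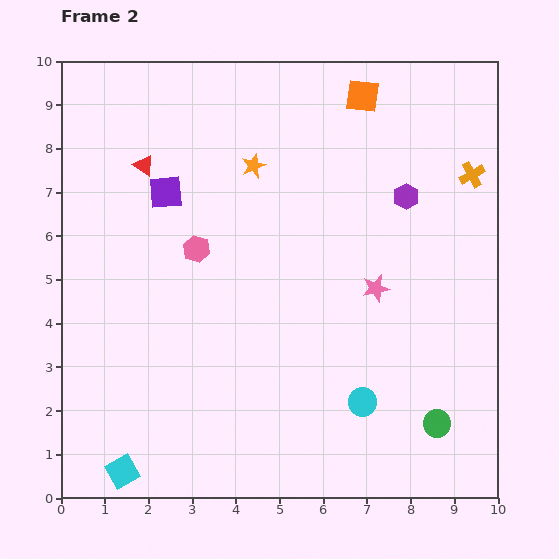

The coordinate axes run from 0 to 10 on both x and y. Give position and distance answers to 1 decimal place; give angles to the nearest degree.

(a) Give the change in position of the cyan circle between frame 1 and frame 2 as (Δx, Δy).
(1.4, -3.2)

The cyan circle was at (5.5, 5.4) in frame 1 and (6.9, 2.2) in frame 2.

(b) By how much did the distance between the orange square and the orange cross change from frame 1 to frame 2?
+1.7

Distance in frame 1: 1.4. Distance in frame 2: 3.1.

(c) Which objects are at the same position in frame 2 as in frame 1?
the red triangle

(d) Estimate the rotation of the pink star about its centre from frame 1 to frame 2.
29° counter-clockwise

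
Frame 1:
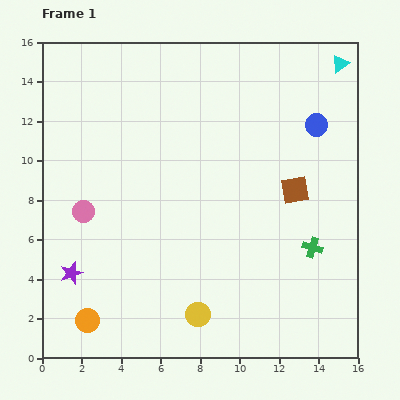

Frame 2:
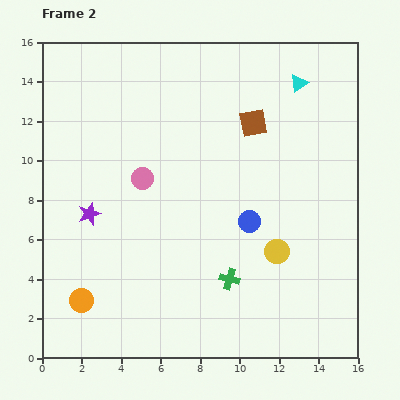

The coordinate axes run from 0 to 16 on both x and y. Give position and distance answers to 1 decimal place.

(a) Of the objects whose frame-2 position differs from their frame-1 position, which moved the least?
the orange circle

(moved 1.0)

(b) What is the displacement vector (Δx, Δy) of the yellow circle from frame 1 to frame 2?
(4.0, 3.2)

The yellow circle was at (7.9, 2.2) in frame 1 and (11.9, 5.4) in frame 2.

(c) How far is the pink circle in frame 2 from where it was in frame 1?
3.4

The pink circle moved from (2.1, 7.4) to (5.1, 9.1), a distance of √(3.0² + 1.7²) ≈ 3.4.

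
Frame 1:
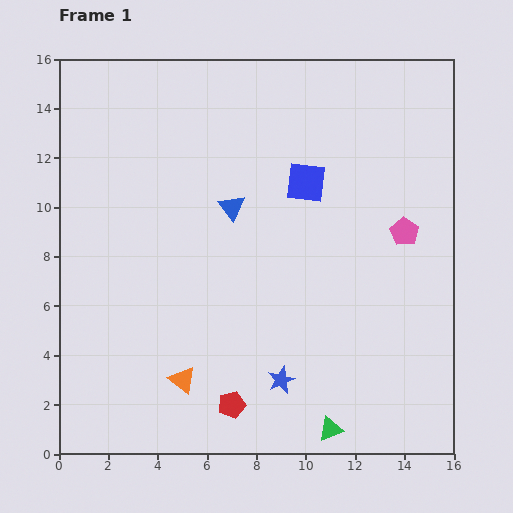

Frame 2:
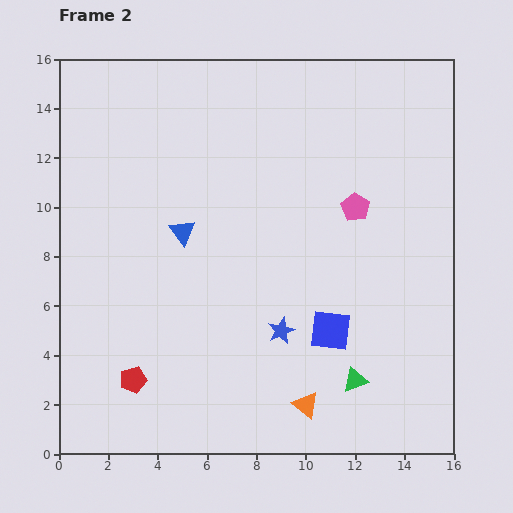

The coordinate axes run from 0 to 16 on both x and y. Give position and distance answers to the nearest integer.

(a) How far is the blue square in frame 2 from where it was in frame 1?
6

The blue square moved from (10, 11) to (11, 5), a distance of √(1² + 6²) ≈ 6.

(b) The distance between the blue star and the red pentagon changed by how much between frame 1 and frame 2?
+4

Distance in frame 1: 2. Distance in frame 2: 6.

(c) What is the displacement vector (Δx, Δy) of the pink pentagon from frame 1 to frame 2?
(-2, 1)

The pink pentagon was at (14, 9) in frame 1 and (12, 10) in frame 2.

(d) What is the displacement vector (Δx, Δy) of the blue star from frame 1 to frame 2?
(0, 2)

The blue star was at (9, 3) in frame 1 and (9, 5) in frame 2.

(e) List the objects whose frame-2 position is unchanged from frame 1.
none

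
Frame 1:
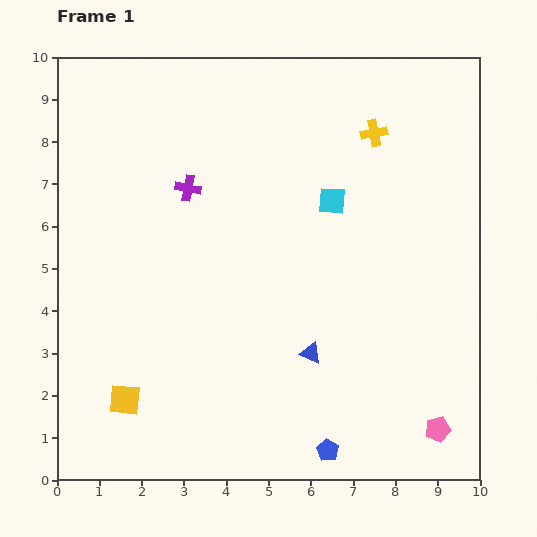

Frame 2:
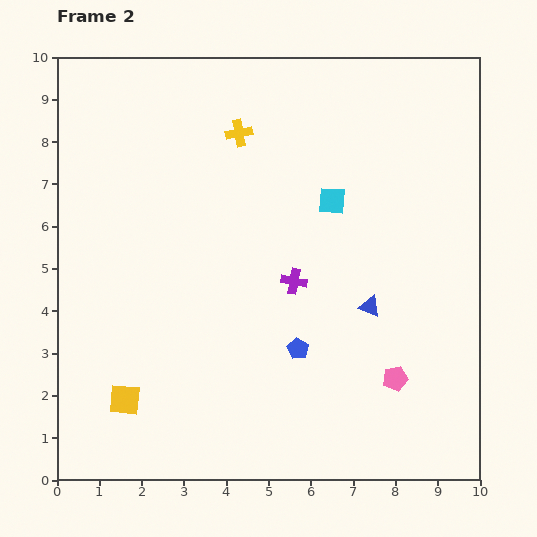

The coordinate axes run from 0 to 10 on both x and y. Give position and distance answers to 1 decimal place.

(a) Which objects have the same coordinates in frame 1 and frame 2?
the cyan square, the yellow square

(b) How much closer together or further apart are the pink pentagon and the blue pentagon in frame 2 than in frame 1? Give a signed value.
-0.2

Distance in frame 1: 2.6. Distance in frame 2: 2.4.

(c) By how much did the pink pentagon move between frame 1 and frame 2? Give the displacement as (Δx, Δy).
(-1.0, 1.2)

The pink pentagon was at (9.0, 1.2) in frame 1 and (8.0, 2.4) in frame 2.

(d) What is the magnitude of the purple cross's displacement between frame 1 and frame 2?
3.3

The purple cross moved from (3.1, 6.9) to (5.6, 4.7), a distance of √(2.5² + 2.2²) ≈ 3.3.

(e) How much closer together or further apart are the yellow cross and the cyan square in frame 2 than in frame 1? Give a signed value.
+0.8

Distance in frame 1: 1.9. Distance in frame 2: 2.7.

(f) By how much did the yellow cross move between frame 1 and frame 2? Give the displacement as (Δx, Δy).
(-3.2, 0.0)

The yellow cross was at (7.5, 8.2) in frame 1 and (4.3, 8.2) in frame 2.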